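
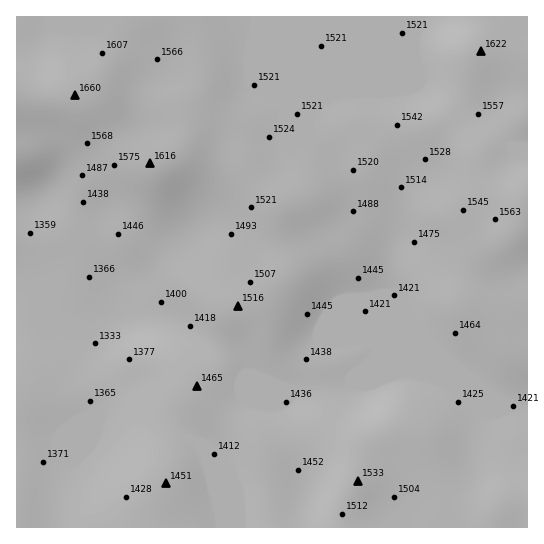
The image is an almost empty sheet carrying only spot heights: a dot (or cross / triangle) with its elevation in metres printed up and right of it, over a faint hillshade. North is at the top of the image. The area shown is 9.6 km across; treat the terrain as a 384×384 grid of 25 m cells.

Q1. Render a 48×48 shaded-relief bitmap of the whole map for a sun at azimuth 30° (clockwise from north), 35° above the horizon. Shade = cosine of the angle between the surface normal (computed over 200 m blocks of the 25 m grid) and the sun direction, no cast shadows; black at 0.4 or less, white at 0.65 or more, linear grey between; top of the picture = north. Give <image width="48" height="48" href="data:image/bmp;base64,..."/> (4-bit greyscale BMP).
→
<image width="48" height="48" href="data:image/bmp;base64,Qk32BAAAAAAAAHYAAAAoAAAAMAAAADAAAAABAAQAAAAAAIAEAAATCwAAEwsAABAAAAAAAAAAAAAAABEREQAiIiIAMzMzAERERABVVVUAZmZmAHd3dwCIiIgAmZmZAKqqqgC7u7sAzMzMAN3d3QDu7u4A////ALu6qqqqqqqqu7uqmaqZmZqqqqqruqu7u7u7qqqqqqqqvLqpiZqpmZmqqqqru7u8u7u7u7u6qqqqvLqpiJqpmImaqqqrvMzMzLzLu7u7qqqrzLqoeJqpiImqqqq7zN3d3czMu7u7qqq83LqneJqpiIq7u7q7zd3e7szLu7u7qrvN3LqGeKqpiJq8u6q83e3d3czLu7u6qrzd26l2eaqYiJvMu6q83t3d3Lu7qquqqrzdypdnm7upiavLuqvN7t3MzLu6qqqqqrzMqXZ5vMupmrzMu8ze7tzMzKqqqqqqq7u5dmebzcuqvN7t3d7/7tzMzKqqqqqqq7qHZoq83Mu7ze/+7v//7cu7u6qqqqqru6hmaKvMu7u83v/+7//+7buqqru7u7u7qodmiry7qqq83u3d3v/ty7qpiLzMzMy6mHZoq8u6qqqrzMu7zd3MuqqHZ8zM3cy6h2aKzMuqmImru7qqu7u6qpdVZs3d3cy5h3is3cqYd4q8y7uqqqqqqWVWd93d3Muqmave3KiHZ5vNzLu6qqqqhkVnid3dy7uqq73duGZmaKvMu7u6qqqoVEZ5mczMu6qqq7zKdEVWeau7uqqqqqqFRGeZmczLqqmZmamGM0Z4mqqquqqqqqlkRXmZmbu6qZmIiIdTJGiaqqqqqqqqqqdEV5qqqruqmYiIh2UzR5q7uqqqqqqqqoVWiaqqqrqpiIiId1RFebu7uqqqmIiJmGZomqqqqqqYh3iHZURXm7u7u7u6l3d4iHeJmZmZmZmId3h2VEV5q6qru7u6mHiZmHiJmIiIiJiHd3h1M1eaqqq7u7u6mZmqqYiIh3iHZZh3d4dkNGiaqqu7qZmqqqu6qYd3d4mHVJmHeIdURniJmqqqmHiZqru6mHZmaJqHVZmIiHZUVmeImZmYdneJqru6h2ZniamGZpmId2VERVZ4iIiHZniZqrupd2eImqhmZ3d3ZlMzNEV4iHd3eJq7u7qHd4iaupdmeEVVVDIiI0V3d3d4irzMy6l3eJqruod4qyI0QzMiI1eIiIiJrM3My6h3maqqmHeKzSIzMzMzRomZmZmavMzMu5iJqqmZh2es3kRDMzM1eby7u6qrzMu7upiaqpiIdnm8zHZkMiNXrN3MzLu8zLu7qZmqqZiHd5vMundkISRpzd3MzLu8y7qqqZmqqZiIib3LmGVCETWKzMzMzLu8u7qqqqq7qqmZq8y5h1QyI1ebzLu7zMzMu7qqqru7u7u7vMuYiGVEVoq8zLu7u8zMy7qqq7zMzMzMy5iImoh3irzd3czMy8zMu6qqq7u7u7zLqHd4mqqqvN3d3czMu8zLuqqqqqqqqru5hmd4mbu83u7t3Lu7u8zLqqqqqqqqqqqXZWeImczM3u7dy7u7u8zLqqqqqqqqqqqWVXiZmrvM3d3cy7qqvMy7qqqqqqqqqqqHZ5qqqqu8zMzLuqqrvMy7qqqqqqqqqqqYibu7u6u7u7u7qqq7vMu7qqqqqqqqqqqpqru7u7u7qqq6qqu7vMu7uqqqqqqqqqqqqru7ug=="/>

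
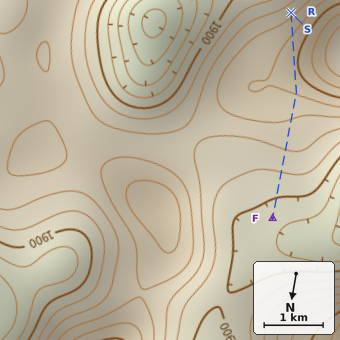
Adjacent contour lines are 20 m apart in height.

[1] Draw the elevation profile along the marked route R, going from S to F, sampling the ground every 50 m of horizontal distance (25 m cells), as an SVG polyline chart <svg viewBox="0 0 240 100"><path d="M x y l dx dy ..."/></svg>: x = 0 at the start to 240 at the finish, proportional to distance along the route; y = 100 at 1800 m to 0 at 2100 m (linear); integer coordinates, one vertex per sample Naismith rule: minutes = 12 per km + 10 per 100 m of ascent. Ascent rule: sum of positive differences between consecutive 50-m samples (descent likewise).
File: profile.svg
<svg viewBox="0 0 240 100"><path d="M0 49l3-2 4-1 3-1 4-1 3-1 3-2 4-1 3 0 4-1 3-1 3-1 4 0 3-1 3 0 4-1 3 0 4 0 3 0 3 0 4 0 3 0 4 1 3 0 3 1 4 1 3 0 4 1 3 1 3 1 4 1 3 1 3 1 4 0 3 1 4 1 3 0 3 1 4 1 3 0 4 1 3 0 3 1 4 0 3 1 4 1 3 1 3 0 4 1 3 1 4 1 3 1 3 1 4 0 3 1 3 1 4 1 3 1 4 1 3 0 3 1 4 1 3 1 4 0 3 1 3 0 4 1 3 1 4 0 3 1 3 0 3 0"/></svg>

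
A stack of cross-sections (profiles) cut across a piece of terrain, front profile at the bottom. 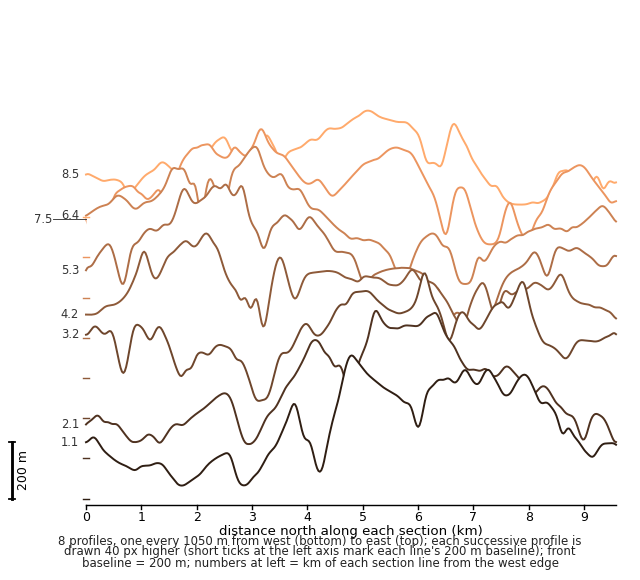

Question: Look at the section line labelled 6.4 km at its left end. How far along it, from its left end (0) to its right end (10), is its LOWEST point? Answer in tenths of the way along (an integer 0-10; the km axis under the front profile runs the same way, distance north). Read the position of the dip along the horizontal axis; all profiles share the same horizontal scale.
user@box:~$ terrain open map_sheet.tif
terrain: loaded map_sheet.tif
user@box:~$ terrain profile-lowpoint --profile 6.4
7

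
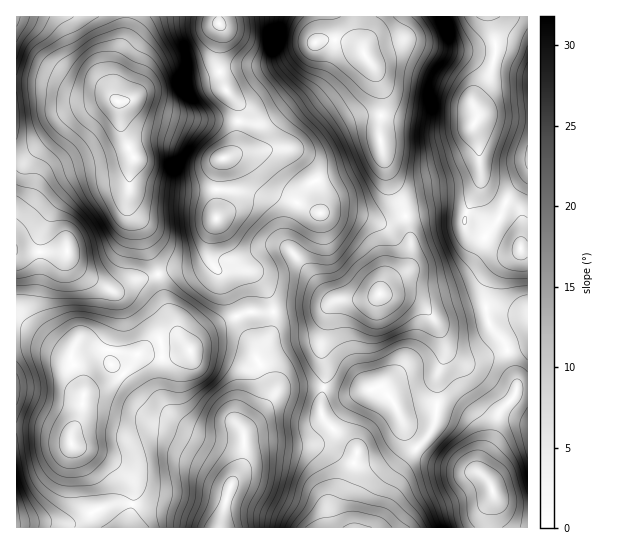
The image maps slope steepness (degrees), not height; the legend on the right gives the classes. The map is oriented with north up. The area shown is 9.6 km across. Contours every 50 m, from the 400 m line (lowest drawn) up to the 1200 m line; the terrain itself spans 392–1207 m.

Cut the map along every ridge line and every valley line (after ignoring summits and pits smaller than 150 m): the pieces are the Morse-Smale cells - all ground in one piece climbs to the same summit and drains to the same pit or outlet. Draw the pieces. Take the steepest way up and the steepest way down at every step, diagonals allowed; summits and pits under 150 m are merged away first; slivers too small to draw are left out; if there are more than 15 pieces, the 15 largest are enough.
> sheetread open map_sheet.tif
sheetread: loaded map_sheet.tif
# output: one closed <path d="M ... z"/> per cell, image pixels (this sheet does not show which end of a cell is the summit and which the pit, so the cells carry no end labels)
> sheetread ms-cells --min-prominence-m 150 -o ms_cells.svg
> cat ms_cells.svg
<path d="M354 16l-135 1 2 18-4 16 0 15 10 25 12 15-3 41-8 10 11 0 7 4 18 25 7 6 44 20 39 3 27 8 8 0 14-6 2-3-14-31-10-34-1-30 3-22-3-12-4-12-11-16-9-23z"/><path d="M237 316l-30 15-20 21-18 5-31-2-7 11-16 15-12 7-16 4-3 3-3 18-9 18-1 11 4 5 19 5 13 7 22 20 4 10 0 12-4 27 91-1 9-38 15-30 0-28 17-18 12-20-17-35-1-11z"/><path d="M218 16l-91 0-3 22-9 25-2 30 7 13 1 24 12 27-4 17-1 31 15 25 5 20 10 23 35-5 14-7 2-23 8-23 0-38 3-14 16-16 3-41-12-15-10-25 0-15 4-16z"/><path d="M489 16l-134 1 1 17 9 23 11 16 5 17 2 16-3 13 0 22 7 30 19 45 20-4 28 0 11 4 14-27 2-14-2-30-6-16 4-11-4-17 16-24 7-24-1-15z"/><path d="M239 157l-14 0-5 6-3 14 0 38-8 24 0 19 4 8 6 5 22-2 12 4 14 17 7 22 25-4 19 0 19-8 33-1 9-4 14-16 14-10 4-12 0-20-6-21-16 7-8 0-27-8-39-3-44-20-7-6-12-19z"/><path d="M115 100l-16 3-28 13-29 28-15 11-11 3 0 93 50 1 5 10 10 10 32 19 9-3 9-7 28-7-11-24-5-20-15-25 1-31 4-17-12-27-1-24z"/><path d="M381 293l-11 6-32 1-7 5-4 9-2 16-4 13 0 10 4 13-1 21 15 5 18 0 24-4 10 10 7 13 11 0 13-4 17 0 24 8 10 8 6 12 1 11-3 21 2 5 2-13 14-26 2-16 16-19 4-11-9-36-9 1-26 9-12-1-13-9-12-29-15-18-12-5z"/><path d="M381 388l-24 4-18 0-12-4-4 2 0 28 34 33-5 19-15 32 0 11 8 14 141 1 2-18 5-12-1-11-4-6-11-9-12-1-28-10-16-9-13-15-15-35z"/><path d="M527 16l-38 1 7 36-7 24-16 24 4 13-4 15 6 16 2 33-17 44 5 7 32 18 19 2-2 4-13 8-9 9-11 21 0 15 4 19 15 17 3 9 21-6z"/><path d="M322 387l-33 0-11 4-15 20-18 18-1 30-15 30-9 34 1 5 124-1-8-14 0-11 15-32 5-19-34-33-2-21 3-8z"/><path d="M21 325l-5 1 0 201 86 1-13-21-4-32-14-33 1-11 7-10 4-15 1-16-4-13-13-25z"/><path d="M66 252l-50 1 1 72 8 2 12 6 30 19 4 5 31-8 56 8 17-1 14-6-10-15-11-24-10-36-27 6-9 7-9 3-32-19-10-10z"/><path d="M126 16l-110 1 1 140 10-2 15-11 29-28 28-13 17-4-3-6 0-20 3-15 9-25z"/><path d="M454 212l-28 0-21 5 6 20-2 26-2 6-14 10-13 14 2 2 27 4 12 5 15 18 12 29 13 9 12 1 34-11-3-8-15-17-4-19 0-15 11-21 9-9 13-8 2-4-14-1-16-7-21-12-5-7 1-5z"/><path d="M527 345l-19 5 9 37-4 11-16 19-4 20-13 26 0 8 11 14 2 8 0 5-5 12-1 18 41-1z"/>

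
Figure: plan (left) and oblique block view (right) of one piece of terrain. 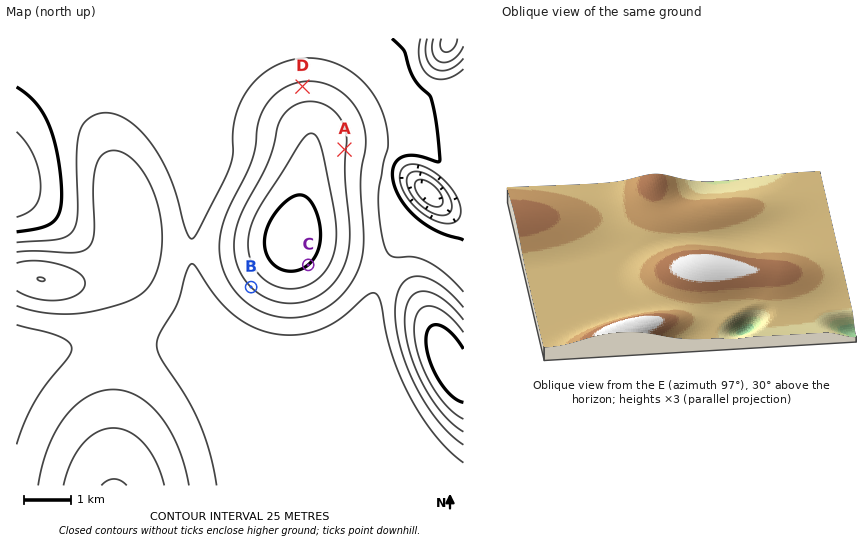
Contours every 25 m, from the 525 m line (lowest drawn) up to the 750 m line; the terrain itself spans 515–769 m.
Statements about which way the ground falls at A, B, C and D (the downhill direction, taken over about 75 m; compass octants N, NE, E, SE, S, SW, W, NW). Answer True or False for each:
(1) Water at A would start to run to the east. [True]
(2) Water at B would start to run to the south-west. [True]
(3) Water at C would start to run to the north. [False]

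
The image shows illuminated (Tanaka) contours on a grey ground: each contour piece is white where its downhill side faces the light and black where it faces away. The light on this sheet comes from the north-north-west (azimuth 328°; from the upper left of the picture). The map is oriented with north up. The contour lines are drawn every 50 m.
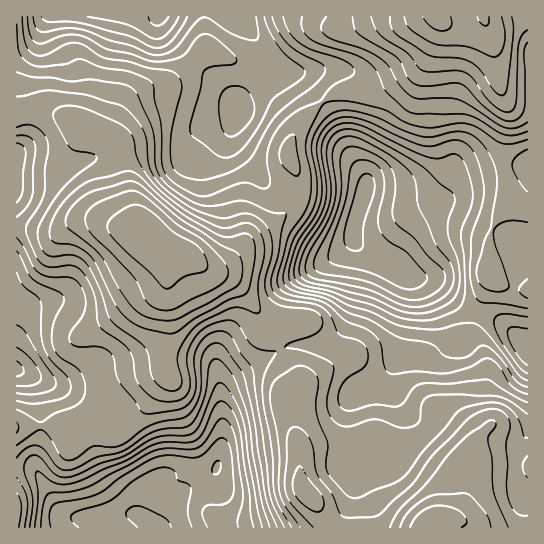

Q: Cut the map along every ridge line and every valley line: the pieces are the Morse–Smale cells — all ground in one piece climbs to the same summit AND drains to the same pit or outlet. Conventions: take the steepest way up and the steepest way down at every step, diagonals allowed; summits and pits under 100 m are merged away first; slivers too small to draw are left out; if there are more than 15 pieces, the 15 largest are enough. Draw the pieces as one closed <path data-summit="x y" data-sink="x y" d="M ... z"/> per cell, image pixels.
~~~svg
<path data-summit="151 241" data-sink="159 17" d="M239 16l-223 1 0 97 21-3 13 1 13 4 22 12 16 3 14 6 8 16 9 56 19 32 16 10 16 2 24 15 10 0 12-7 22-24 24-14 17-17 5-16 0-13-9-23 1-9 14-24 18-18 0-2-23-26-15-4-10-6-6-6-6-13z"/><path data-summit="434 522" data-sink="363 195" d="M363 249l-2 1 3 4 0 9-8 36-12 30-17 14-37 2-10 5 17 29-1 10-9 13 12 44 1 35 4 9 12 13 8 16 1 8 202 1 1-61-39-2-19 3-5-3 0-6 7-14 19-20-6-24 3-26-1-10-3-10-12-21 5-21-19-9-25-23-30-5z"/><path data-summit="151 241" data-sink="149 522" d="M163 248l-2 1 4 6 3 51 0 31-3 9 2 24-10-1-32 6-14 5-6 7-10 24-20 16-6 1-34-3-19 2 1 101 136 0 0-3 4 2 6-4 10-13 10-17 10-10 18-8 6-8 6-28 0-54 10-9 47-27-12-26-33-40-10-7-19-7-23-16-16-2z"/><path data-summit="151 241" data-sink="363 195" d="M322 103l-19 18-14 24-1 9 9 23 0 13-5 16-17 17-24 14-22 24-12 7-13-1 10 6 16 6 13 11 28 37 10 22 9-4 33-1 11-5 10-10 9-20 11-46 0-9-6-9 45 31 30 5 25 23 16 8 3 0 2-3 9-22 2-10 17 10 21 2-1-124-22 2-42 10-21 22-44 17-12 3-21-3-6-3 0-4 6-18 0-13-13-20-20-43z"/><path data-summit="437 17" data-sink="363 195" d="M527 16l-89 0 1 11-3 8-11 24-7 9-39 21-13 3-27 0-16 10 9 13 20 43 9 12 6 12-8 27 0 4 16 6 23-3 44-17 21-22 42-10 23-2z"/><path data-summit="151 241" data-sink="17 369" d="M94 220l-17 1-23 11-24-4-14 1 1 198 58 0 20-16 10-24 6-7 14-5 32-6 10 1-2-24 3-9 0-31-3-51-4-7-11-8-16-4-20-11z"/><path data-summit="434 522" data-sink="149 522" d="M279 349l-46 27-10 9 0 54-6 28-6 8-18 8-10 10-16 26-13 9 171-1-1-8-8-16-12-13-4-9-1-35-12-44 9-13 1-10z"/><path data-summit="151 241" data-sink="17 157" d="M41 111l-25 4 0 112 38 5 23-11 17-1 20 5 20 11 16 4-5-11-13-20-9-56-7-15-15-7-16-3-22-12z"/><path data-summit="437 17" data-sink="159 17" d="M437 16l-197 1 21 29 6 13 6 6 10 6 15 4 24 28 17-11 27 0 13-3 39-21 7-9 11-24 3-8z"/><path data-summit="434 522" data-sink="527 350" d="M481 313l-5 1-4 20 12 21 3 10 1 10-3 26 6 24-19 20-7 14 0 6 5 3 19-3 38 2 1-118-22-24-13-8z"/><path data-summit="151 241" data-sink="527 350" d="M490 277l-13 36 16 4 13 8 21 23 1-58-21-3z"/>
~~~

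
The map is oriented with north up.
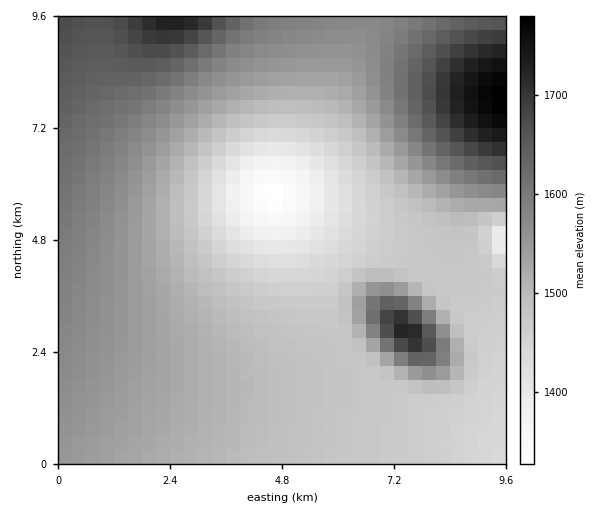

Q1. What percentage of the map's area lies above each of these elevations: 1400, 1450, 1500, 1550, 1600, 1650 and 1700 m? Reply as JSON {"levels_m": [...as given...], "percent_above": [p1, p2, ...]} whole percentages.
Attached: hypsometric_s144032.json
{"levels_m": [1400, 1450, 1500, 1550, 1600, 1650, 1700], "percent_above": [96, 89, 59, 37, 18, 10, 4]}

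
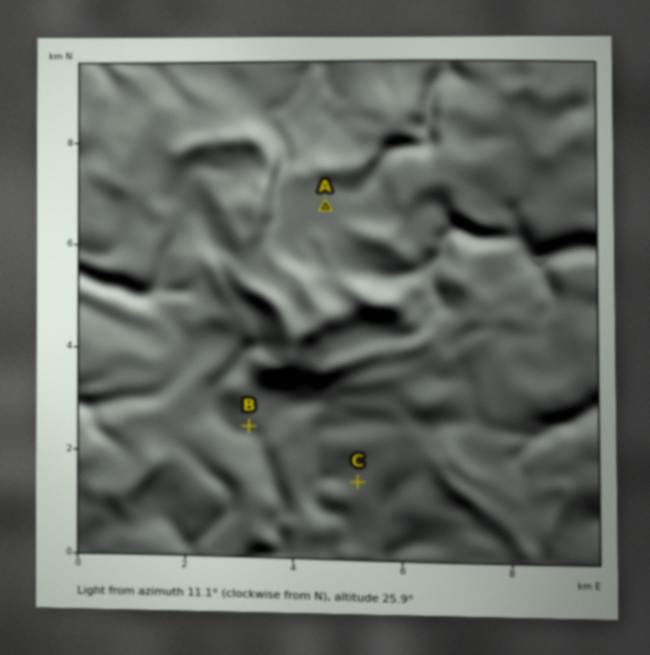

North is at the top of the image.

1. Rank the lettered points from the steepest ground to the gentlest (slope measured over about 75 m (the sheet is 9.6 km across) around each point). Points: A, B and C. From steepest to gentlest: B C A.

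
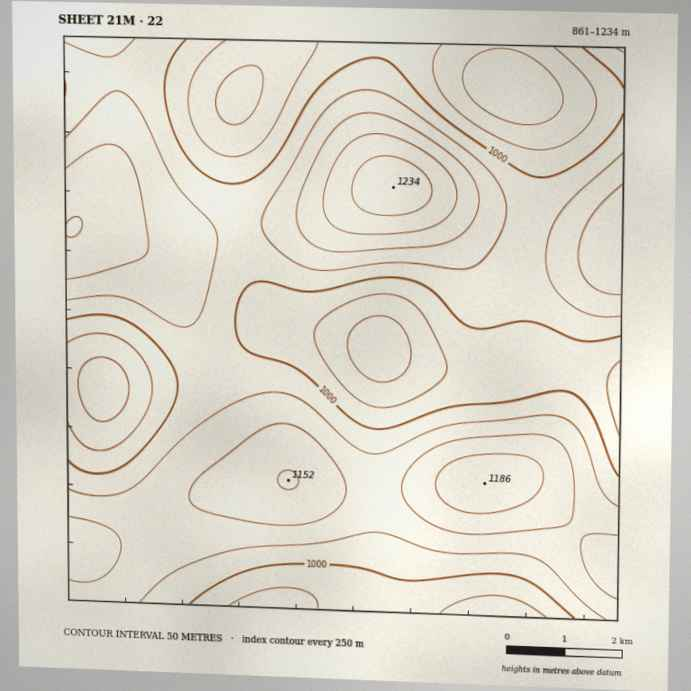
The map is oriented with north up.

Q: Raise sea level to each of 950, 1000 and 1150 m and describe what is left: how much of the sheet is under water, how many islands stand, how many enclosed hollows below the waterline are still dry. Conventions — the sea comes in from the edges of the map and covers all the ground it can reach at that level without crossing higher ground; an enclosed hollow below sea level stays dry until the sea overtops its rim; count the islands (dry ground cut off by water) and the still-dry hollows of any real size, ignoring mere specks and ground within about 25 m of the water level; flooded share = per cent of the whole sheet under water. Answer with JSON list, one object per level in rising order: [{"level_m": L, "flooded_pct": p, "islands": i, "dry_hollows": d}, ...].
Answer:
[{"level_m": 950, "flooded_pct": 11, "islands": 0, "dry_hollows": 1}, {"level_m": 1000, "flooded_pct": 33, "islands": 0, "dry_hollows": 0}, {"level_m": 1150, "flooded_pct": 95, "islands": 2, "dry_hollows": 0}]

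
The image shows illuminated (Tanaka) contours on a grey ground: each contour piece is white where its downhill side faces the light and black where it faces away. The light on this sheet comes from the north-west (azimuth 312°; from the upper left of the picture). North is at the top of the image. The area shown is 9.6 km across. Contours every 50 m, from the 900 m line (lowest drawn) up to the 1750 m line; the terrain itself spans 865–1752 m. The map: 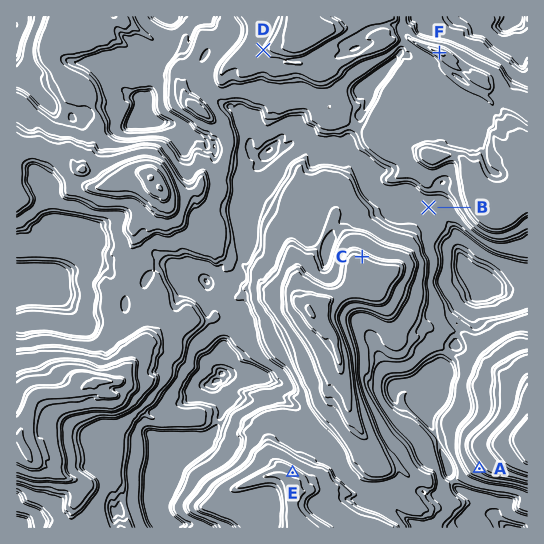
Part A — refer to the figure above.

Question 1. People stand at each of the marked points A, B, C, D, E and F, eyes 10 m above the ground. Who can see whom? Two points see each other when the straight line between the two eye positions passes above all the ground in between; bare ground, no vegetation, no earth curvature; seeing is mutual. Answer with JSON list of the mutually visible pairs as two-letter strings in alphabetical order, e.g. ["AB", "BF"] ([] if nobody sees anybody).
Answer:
["AE", "BC", "CD", "CF", "DE"]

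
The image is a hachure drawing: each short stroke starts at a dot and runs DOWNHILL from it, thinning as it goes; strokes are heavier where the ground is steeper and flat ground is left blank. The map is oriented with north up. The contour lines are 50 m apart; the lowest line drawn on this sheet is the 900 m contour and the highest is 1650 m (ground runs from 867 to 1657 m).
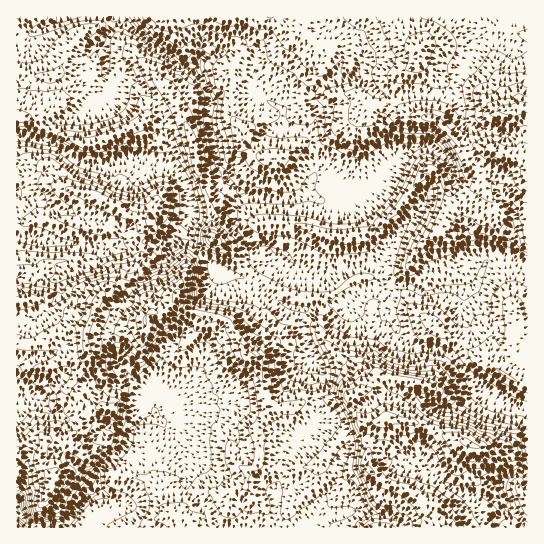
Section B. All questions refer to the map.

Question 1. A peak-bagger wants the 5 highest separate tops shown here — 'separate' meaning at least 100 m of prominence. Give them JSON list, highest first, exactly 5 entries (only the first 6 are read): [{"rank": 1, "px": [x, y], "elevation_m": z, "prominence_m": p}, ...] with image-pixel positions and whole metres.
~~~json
[{"rank": 1, "px": [467, 442], "elevation_m": 1657, "prominence_m": 790}, {"rank": 2, "px": [178, 295], "elevation_m": 1617, "prominence_m": 286}, {"rank": 3, "px": [515, 109], "elevation_m": 1581, "prominence_m": 420}, {"rank": 4, "px": [54, 478], "elevation_m": 1543, "prominence_m": 166}, {"rank": 5, "px": [419, 49], "elevation_m": 1445, "prominence_m": 104}]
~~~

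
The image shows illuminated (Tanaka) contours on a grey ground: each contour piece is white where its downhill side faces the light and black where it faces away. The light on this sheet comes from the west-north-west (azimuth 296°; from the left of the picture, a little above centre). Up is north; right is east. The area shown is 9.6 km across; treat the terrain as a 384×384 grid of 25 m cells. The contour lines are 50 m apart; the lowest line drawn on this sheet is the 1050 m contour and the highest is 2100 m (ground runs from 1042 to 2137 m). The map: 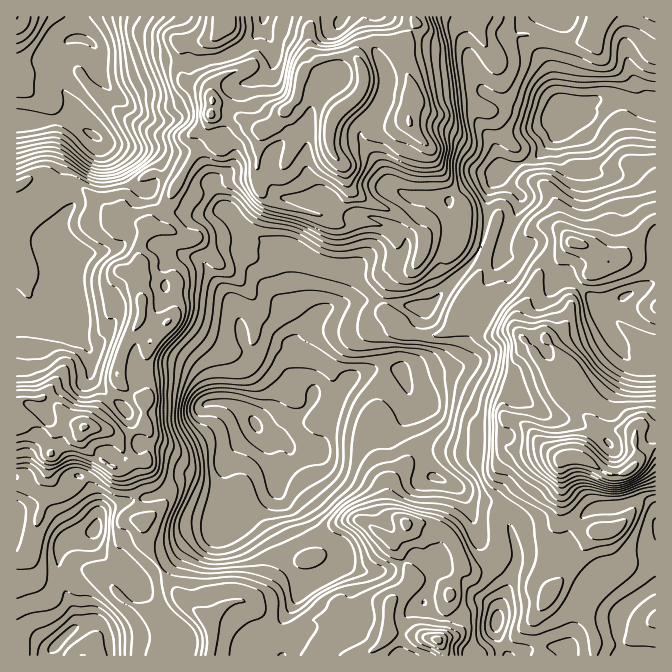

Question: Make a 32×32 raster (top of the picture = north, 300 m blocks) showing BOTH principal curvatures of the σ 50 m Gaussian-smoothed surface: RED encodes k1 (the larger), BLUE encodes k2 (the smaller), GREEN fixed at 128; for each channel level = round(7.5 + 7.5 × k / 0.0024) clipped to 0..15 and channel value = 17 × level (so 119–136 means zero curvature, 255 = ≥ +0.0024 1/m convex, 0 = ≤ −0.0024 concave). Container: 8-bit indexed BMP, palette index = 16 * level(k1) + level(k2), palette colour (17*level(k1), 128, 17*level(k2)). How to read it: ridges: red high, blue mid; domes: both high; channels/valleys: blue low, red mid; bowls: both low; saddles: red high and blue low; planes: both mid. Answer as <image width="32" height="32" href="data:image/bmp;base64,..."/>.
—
<image width="32" height="32" href="data:image/bmp;base64,Qk02CAAAAAAAADYEAAAoAAAAIAAAACAAAAABAAgAAAAAAAAEAAATCwAAEwsAAAABAAAAAAAAAIAAABGAAAAigAAAM4AAAESAAABVgAAAZoAAAHeAAACIgAAAmYAAAKqAAAC7gAAAzIAAAN2AAADugAAA/4AAAACAEQARgBEAIoARADOAEQBEgBEAVYARAGaAEQB3gBEAiIARAJmAEQCqgBEAu4ARAMyAEQDdgBEA7oARAP+AEQAAgCIAEYAiACKAIgAzgCIARIAiAFWAIgBmgCIAd4AiAIiAIgCZgCIAqoAiALuAIgDMgCIA3YAiAO6AIgD/gCIAAIAzABGAMwAigDMAM4AzAESAMwBVgDMAZoAzAHeAMwCIgDMAmYAzAKqAMwC7gDMAzIAzAN2AMwDugDMA/4AzAACARAARgEQAIoBEADOARABEgEQAVYBEAGaARAB3gEQAiIBEAJmARACqgEQAu4BEAMyARADdgEQA7oBEAP+ARAAAgFUAEYBVACKAVQAzgFUARIBVAFWAVQBmgFUAd4BVAIiAVQCZgFUAqoBVALuAVQDMgFUA3YBVAO6AVQD/gFUAAIBmABGAZgAigGYAM4BmAESAZgBVgGYAZoBmAHeAZgCIgGYAmYBmAKqAZgC7gGYAzIBmAN2AZgDugGYA/4BmAACAdwARgHcAIoB3ADOAdwBEgHcAVYB3AGaAdwB3gHcAiIB3AJmAdwCqgHcAu4B3AMyAdwDdgHcA7oB3AP+AdwAAgIgAEYCIACKAiAAzgIgARICIAFWAiABmgIgAd4CIAIiAiACZgIgAqoCIALuAiADMgIgA3YCIAO6AiAD/gIgAAICZABGAmQAigJkAM4CZAESAmQBVgJkAZoCZAHeAmQCIgJkAmYCZAKqAmQC7gJkAzICZAN2AmQDugJkA/4CZAACAqgARgKoAIoCqADOAqgBEgKoAVYCqAGaAqgB3gKoAiICqAJmAqgCqgKoAu4CqAMyAqgDdgKoA7oCqAP+AqgAAgLsAEYC7ACKAuwAzgLsARIC7AFWAuwBmgLsAd4C7AIiAuwCZgLsAqoC7ALuAuwDMgLsA3YC7AO6AuwD/gLsAAIDMABGAzAAigMwAM4DMAESAzABVgMwAZoDMAHeAzACIgMwAmYDMAKqAzAC7gMwAzIDMAN2AzADugMwA/4DMAACA3QARgN0AIoDdADOA3QBEgN0AVYDdAGaA3QB3gN0AiIDdAJmA3QCqgN0Au4DdAMyA3QDdgN0A7oDdAP+A3QAAgO4AEYDuACKA7gAzgO4ARIDuAFWA7gBmgO4Ad4DuAIiA7gCZgO4AqoDuALuA7gDMgO4A3YDuAO6A7gD/gO4AAID/ABGA/wAigP8AM4D/AESA/wBVgP8AZoD/AHeA/wCIgP8AmYD/AKqA/wC7gP8AzID/AN2A/wDugP8A/4D/AKaBkreBppeXY/V2draUlpaEtdai9vih1NGkhGS2t7SXhaeBgXC1l4Zy94Z2lcPGl5d057HUwOVggfiXlraFlKiHmKWVleemo/e3p7i4kaPYp6Xok2DntZJwpviUl5aCppenlKbYlXTWt7fIuLekcJHGpab2suizppG318Z1p5eSp6Wkt7V0ptWVhYalpZW4lGChgOODdPe1loSmtZaGl5jXpYKEw5bXpIRTY3Wnl5elYZXppZW21JOWdbd0xqWThrbWhHGR6Omlc2R2dJWntuT1+MP69viRpYV2lqTE+PiDlMWohYDCpPeDhIaXlGOFdLe31aWFlpGmg4SU5WCAwKG2taWypMWSs8aUlah1hZaFhJTGg2JwYLWVlYT1cNfXk4H2gZL3+Pqkt5R0qJWGl2SWpqfHg6XHxba22Pj29Pb3k+bT1oLEw7XHpIWWhIWFY6enhZelpqiC1rb32ddQwuTHtNX797H4poOkqHR0lqeVpqiHhYaEuJL29YJwssTn58Wz5qWzYPemckCQcZWXhZaUuJh1ZHSnpPaBg8amlMXHtPakQNLk9qW0o6XHpoZ1lYKmp4WFlZaF5XTIhsfGhXWFhPiQteP0dIWVt6inhZaVk4GTY3WFc2PVldbH12Ric4aWpJGC9fWkdJaWl6eEhpbJyLW1xLSWk5P4xcWFc4WXhISFhLTUxPjFloWGp5aElpin1/ez9pah+NbX1oSDp5OWl4Z0x5L2o/eGc5WWhoZzhJTjgGC0t4Sz1HL4gaSDx5eIhJW3tNaT14SDxnWHhpeXlbjXlIDmpZPWhKHRpYORmIeFlNfn2KS1ouiVl5eXlYSDx9Tn1aDUg5TWhLXoyKaHdnSDkZHDgtXVhZeFdHKllmOkkfii58KRk4P496a3lpeGpLmoptnntbWVkJJ0pvjYxMTUx5L4obHW19aFlobHlaeDpbi3leKEpECU9/Xkk7Lj9qSVgvmx2GC0poWoppfmpcf2xeWh5dWDw9bmlpVy9oJRgYLjtGGixPmFdHSEhbfp13RSdOaj9oKBs8TIgcf6tHKnyfZiY3LApbS3tbenhqe2YUFxkqPVtcWks6SQ+ISipab5xraixuiBhXSFuJdwkJGChNbWscP0otb4tID3g5K2+LS0o5PGg3NzhKaVdqa4lIXWgZS3c/nDlqT3o7T3s3Ho2LeBtreXY4WFg5ODmIaUt4KmhZbl95KCc6LXc3P4gOa2p3GDt6ZjhJSDpISWhaiYgqeFtqSQ4viikvjFo/eA55a2cKa5p6SXp+mhqKVzhIRjp5bH1uayoJKS9bHm89bYlbVw54aktdbYt3GXuYR1hYW3pceEtfm1gZX3YnC0k+T4gaTGhbWWdMfGhIY="/>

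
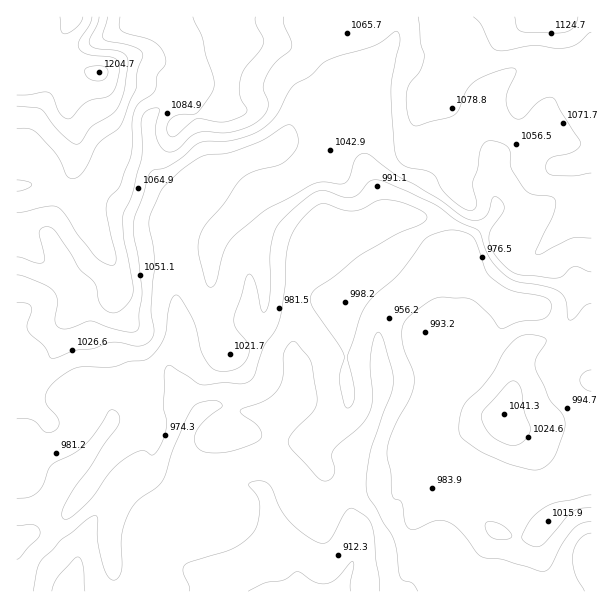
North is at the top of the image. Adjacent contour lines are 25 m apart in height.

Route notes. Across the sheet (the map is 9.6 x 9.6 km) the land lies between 895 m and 1210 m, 1015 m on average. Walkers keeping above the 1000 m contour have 46.4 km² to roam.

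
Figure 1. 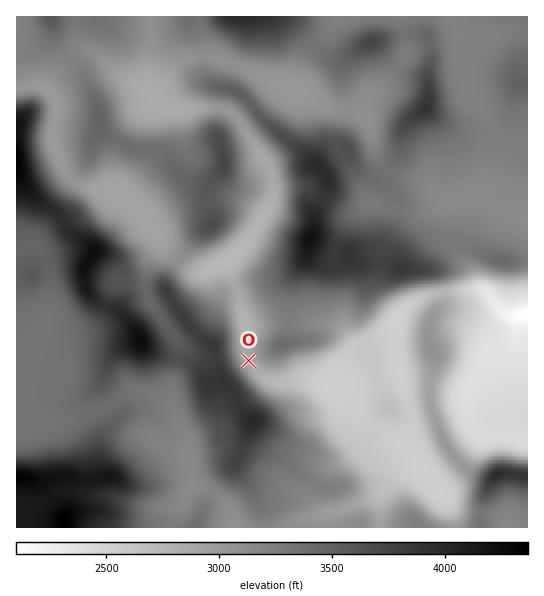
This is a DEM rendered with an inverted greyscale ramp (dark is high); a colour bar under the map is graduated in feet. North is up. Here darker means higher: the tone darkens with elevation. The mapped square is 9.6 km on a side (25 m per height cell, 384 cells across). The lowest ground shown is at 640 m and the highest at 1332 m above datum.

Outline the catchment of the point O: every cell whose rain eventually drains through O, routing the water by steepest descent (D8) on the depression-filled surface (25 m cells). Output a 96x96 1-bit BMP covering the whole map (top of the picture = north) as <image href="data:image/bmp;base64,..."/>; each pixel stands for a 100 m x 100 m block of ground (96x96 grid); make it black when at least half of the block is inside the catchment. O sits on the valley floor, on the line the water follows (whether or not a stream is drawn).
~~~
<image width="96" height="96" href="data:image/bmp;base64,Qk2+BAAAAAAAAD4AAAAoAAAAYAAAAGAAAAABAAEAAAAAAIAEAAATCwAAEwsAAAIAAAAAAAAA////AAAAAAAAAAAAAAAAAAAAAAAAAAAAAAAAAAAAAAAAAAAAAAAAAAAAAAAAAAAAAAAAAAAAAAAAAAAAAAAAAAAAAAAAAAAAAAAAAAAAAAAAAAAAAAAAAAAAAAAAAAAAAAAAAAAAAAAAAAAAAAAAAAAAAAAAAAAAAAAAAAAAAAAAAAAAAAAAAAAAAAAAAAAAAAAAAAAAAAAAAAAAAAAAAAAAAAAAAAAAAAAAAAAAAAAAAAAAAAAAAAAAAAAAAAAAAAAAAAAAAAAAAAAAAAAAAAAAAAAAAAAAAAAAAAAAAAAAAAAAAAAAAAAAAAAAAAAAAAAAAAAAAAAAAAAAAAAAAAAAAAAAAAAAAAAAAAAAAAAAAAAAAAAAAAAAAAAAAAAAAAAAAAAAAAAAAAAAAAAAAAAAAAAAAAAAAAAAAAAAAAAAAAAAAAAAAAAAAAAAAAAAAAAAAAAAAAAAAAAAAAAAAAAAAAAAAAAAAgAAAAAAAAAAAAAAAwAAAAAAAAAAAAAAB/AAAAAAAAAAAAAAB/wAAAAAAAAAAAAAB/8AAAAAAAAAAAAAB//AAAAAAAAAAAAAH//gAAAAAAAAAAAAP//gAAAAAAAAAAAAf//gAAAAAAAAAAAA///gAAAAAAAAAAAB///gAAAAAAAAAAAB///gAAAAAAAAAAAD///gAAAAAAAAAAAH///gAAAAAAAAAAAH///gAAAAAAAAAAAP///gAAAAAAAAAAAP///gAAAAAAAAAAAP///wAAAAAAAAAAAP///wAAAAAAAAAAAH///4AAAAAAAAAAAD///8AAAAAAAAAAAD///8AAAAAAAAAAAB///+AAAAAAAAAAAA///+AAAAAAAAAAAAf//+AAAAAAAAAAAAP//+AAAAAAAAAAAAH///AAAAAAAAAAAAD///AAAAAAAAAAAAB///AAAAAAAAAAAAD///AAAAAAAAAAAAD///AAAAAAAAAAAAD///gAAAAAAAAAAAD///wAAAAAAAAAAAD///wAAAAAAAAAAAD///4AAAAAAAAAAAf///4AAAAAAAAAAB////wAAAAAAAAAAD////wHgAAAAAAAAD////gPwAAAAAAAAH////Af4AAAAAAAAP////gf8AAAAAAAAf////w/8AAAAAAAf///////8AAAAAAB////////8AAAAAAH////////8AAAAAAP////////8AAAAAAP////////+AAAAAAP/////////AAAAAAf/////////gAAAAAf/////////4AAAAAf/////////4AAAAAf/////////4AAAAA//////////4AAAAA//////////4AAAAB//////////4AAAAB//////////4AAAAB//////////4AAAAD//////////8AAAAH//////////8AAAAP///////w//8AAAAf///////gf/8AAAA////////AH/8AAAB///////+AA/4AAAB///////8AAH4AAAB/+AD///4AAAAAAAB/4AB///wAAAAAAAB/wAA///gAAAAAAA="/>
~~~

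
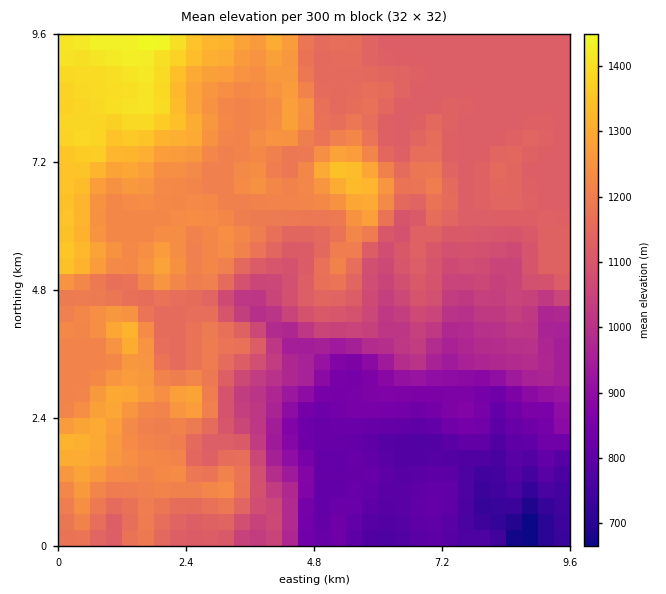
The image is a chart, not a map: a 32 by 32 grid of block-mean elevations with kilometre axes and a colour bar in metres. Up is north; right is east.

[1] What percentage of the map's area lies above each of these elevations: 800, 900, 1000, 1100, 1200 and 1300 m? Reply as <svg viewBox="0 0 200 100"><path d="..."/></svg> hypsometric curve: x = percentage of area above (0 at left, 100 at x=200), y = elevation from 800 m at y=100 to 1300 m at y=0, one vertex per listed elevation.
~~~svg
<svg viewBox="0 0 200 100"><path d="M185 100l-20-20-14-20-22-20-61-20-49-20"/></svg>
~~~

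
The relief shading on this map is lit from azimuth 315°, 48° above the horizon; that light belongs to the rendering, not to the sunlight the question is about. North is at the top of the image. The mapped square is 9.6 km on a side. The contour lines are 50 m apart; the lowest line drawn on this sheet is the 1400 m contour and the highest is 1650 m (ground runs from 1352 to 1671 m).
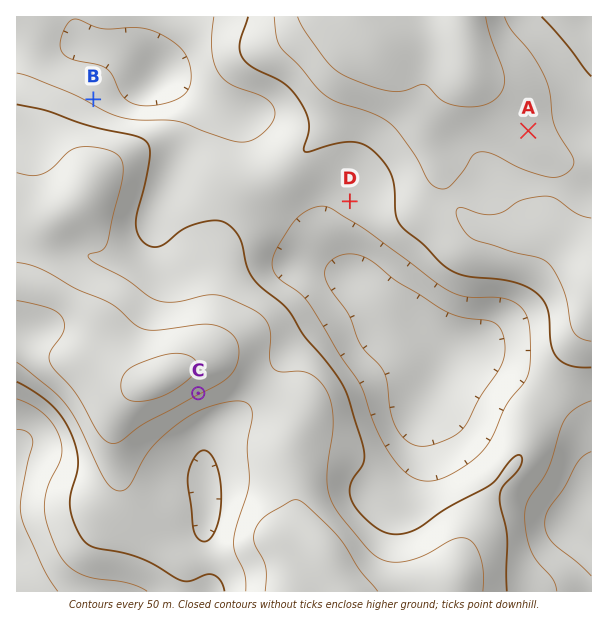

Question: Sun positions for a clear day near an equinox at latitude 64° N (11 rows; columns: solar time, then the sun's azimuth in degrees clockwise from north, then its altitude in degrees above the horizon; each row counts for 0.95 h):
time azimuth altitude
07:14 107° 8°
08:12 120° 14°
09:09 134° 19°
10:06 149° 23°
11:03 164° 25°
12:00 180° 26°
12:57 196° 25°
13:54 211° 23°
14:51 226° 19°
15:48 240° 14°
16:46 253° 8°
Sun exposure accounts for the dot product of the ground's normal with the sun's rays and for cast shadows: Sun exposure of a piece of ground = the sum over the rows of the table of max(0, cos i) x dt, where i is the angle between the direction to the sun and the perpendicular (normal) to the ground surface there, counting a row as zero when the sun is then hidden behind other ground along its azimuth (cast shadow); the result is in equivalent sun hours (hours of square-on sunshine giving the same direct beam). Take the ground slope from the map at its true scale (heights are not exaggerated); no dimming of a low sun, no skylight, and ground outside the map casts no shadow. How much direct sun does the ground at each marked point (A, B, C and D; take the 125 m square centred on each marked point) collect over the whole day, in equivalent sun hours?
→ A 3.4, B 2.7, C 4.4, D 3.5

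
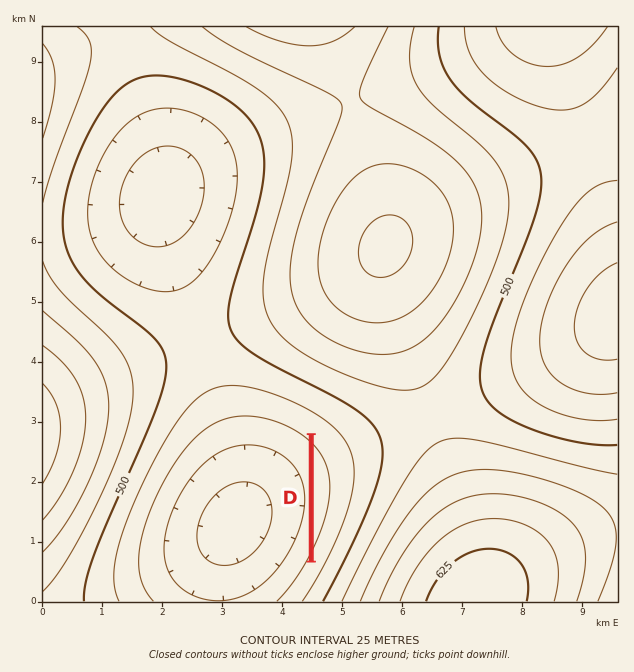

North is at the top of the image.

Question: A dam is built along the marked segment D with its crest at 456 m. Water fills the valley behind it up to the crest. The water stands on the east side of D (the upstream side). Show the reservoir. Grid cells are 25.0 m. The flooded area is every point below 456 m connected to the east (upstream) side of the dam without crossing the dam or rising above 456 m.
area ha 49.3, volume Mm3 4.46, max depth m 22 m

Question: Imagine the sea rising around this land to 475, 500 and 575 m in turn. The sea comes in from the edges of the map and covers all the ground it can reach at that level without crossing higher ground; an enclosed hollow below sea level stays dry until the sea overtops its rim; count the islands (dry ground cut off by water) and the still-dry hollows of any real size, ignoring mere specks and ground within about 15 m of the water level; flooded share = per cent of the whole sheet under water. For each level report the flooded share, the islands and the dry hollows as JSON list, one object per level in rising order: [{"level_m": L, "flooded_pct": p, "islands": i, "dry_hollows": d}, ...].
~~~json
[{"level_m": 475, "flooded_pct": 21, "islands": 0, "dry_hollows": 1}, {"level_m": 500, "flooded_pct": 44, "islands": 0, "dry_hollows": 0}, {"level_m": 575, "flooded_pct": 88, "islands": 1, "dry_hollows": 0}]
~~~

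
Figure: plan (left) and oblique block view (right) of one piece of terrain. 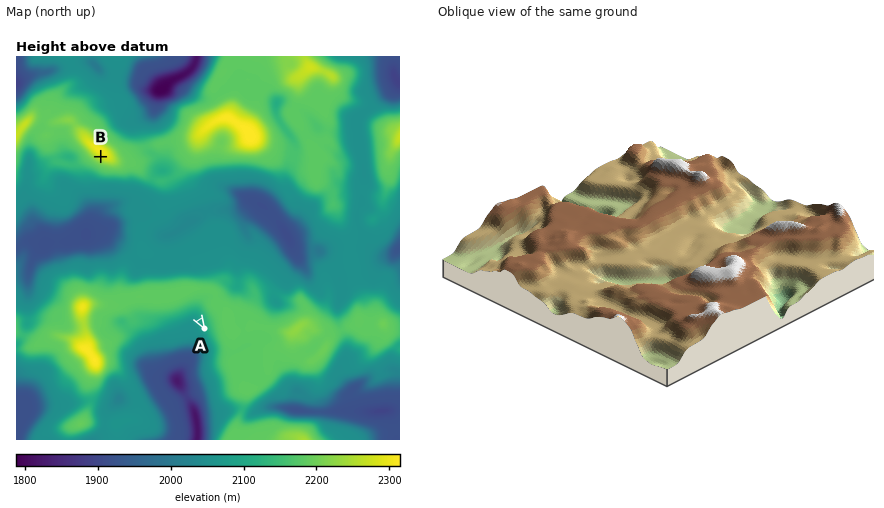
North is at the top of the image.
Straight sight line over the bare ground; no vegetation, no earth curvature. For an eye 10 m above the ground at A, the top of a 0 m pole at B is out of sight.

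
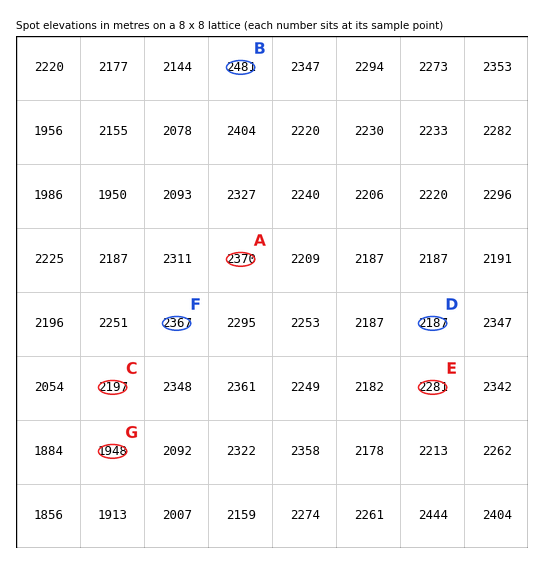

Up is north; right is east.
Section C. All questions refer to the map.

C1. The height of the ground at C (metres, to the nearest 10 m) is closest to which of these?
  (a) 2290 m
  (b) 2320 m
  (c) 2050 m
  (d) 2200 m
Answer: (d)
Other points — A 2370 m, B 2480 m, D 2190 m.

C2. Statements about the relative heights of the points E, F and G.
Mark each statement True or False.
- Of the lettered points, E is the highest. False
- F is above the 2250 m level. True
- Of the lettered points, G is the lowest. True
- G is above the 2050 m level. False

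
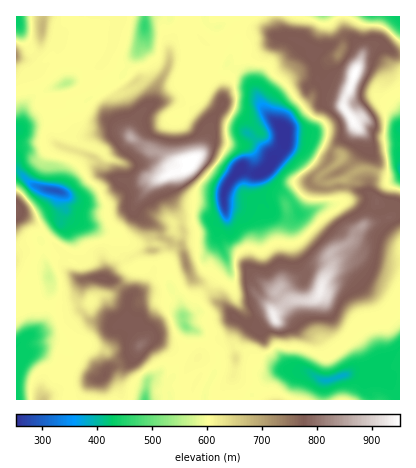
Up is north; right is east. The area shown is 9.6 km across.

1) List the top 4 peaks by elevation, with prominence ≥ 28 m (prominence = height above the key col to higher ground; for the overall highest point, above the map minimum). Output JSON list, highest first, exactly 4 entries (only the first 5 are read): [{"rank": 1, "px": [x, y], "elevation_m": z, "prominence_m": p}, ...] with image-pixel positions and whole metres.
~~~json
[{"rank": 1, "px": [192, 160], "elevation_m": 952, "prominence_m": 700}, {"rank": 2, "px": [354, 74], "elevation_m": 951, "prominence_m": 326}, {"rank": 3, "px": [320, 290], "elevation_m": 934, "prominence_m": 220}, {"rank": 4, "px": [274, 318], "elevation_m": 933, "prominence_m": 44}]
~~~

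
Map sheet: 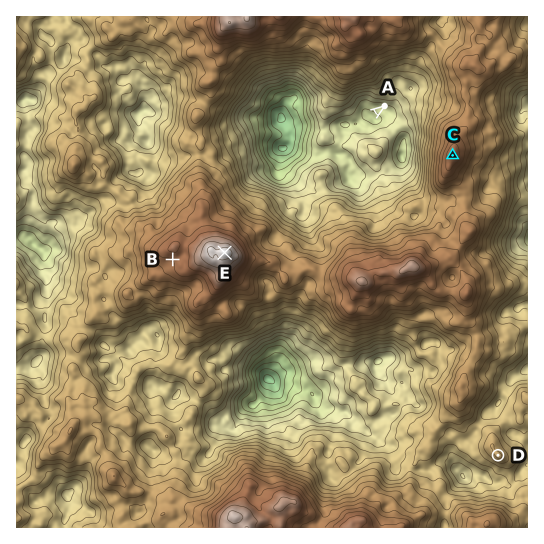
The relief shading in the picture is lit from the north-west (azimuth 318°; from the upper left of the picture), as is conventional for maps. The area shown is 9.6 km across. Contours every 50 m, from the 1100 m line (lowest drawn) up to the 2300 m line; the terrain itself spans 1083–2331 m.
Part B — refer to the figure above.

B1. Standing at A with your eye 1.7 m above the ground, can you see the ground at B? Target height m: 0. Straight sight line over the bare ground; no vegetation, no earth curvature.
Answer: no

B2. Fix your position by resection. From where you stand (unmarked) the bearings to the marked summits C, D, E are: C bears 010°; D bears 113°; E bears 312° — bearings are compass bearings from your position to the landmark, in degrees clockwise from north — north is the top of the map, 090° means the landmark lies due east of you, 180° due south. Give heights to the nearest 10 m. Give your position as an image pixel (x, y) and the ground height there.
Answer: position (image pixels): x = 407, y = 417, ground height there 1620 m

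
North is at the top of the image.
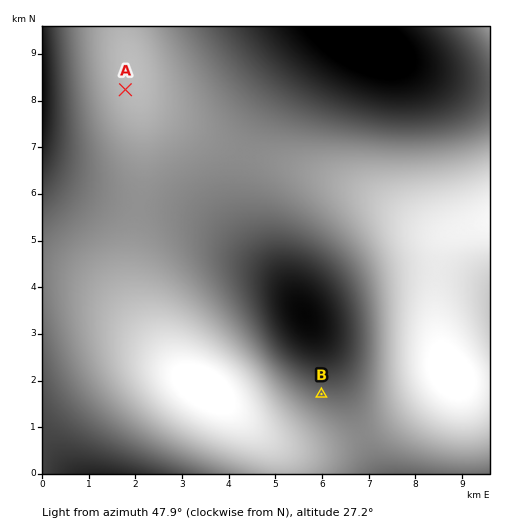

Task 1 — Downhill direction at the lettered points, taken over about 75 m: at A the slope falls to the E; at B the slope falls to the NW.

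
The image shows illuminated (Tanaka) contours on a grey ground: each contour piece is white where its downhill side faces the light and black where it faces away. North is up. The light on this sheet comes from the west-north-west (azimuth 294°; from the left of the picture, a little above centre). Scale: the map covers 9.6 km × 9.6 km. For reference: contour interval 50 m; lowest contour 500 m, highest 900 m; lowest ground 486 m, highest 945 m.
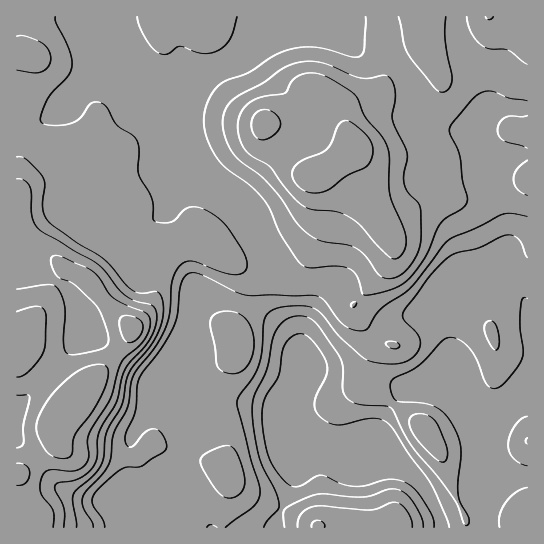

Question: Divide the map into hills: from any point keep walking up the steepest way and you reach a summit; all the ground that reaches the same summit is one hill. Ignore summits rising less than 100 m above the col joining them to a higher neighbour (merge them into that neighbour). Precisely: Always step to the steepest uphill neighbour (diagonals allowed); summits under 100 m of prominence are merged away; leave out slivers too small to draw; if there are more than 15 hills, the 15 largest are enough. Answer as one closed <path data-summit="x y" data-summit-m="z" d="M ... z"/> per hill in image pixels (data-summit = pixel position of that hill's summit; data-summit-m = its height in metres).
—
<path data-summit="70 409" data-summit-m="945" d="M253 16l-237 1 0 510 259 1 2-10 15-31 1-8 24-15 9 0 29 12 18 0 10-4 18 0 12 5 11 10 7 11 8 16 3 14 85 0 0-223-3-7-11-10-11-5-15 0-5 2-24 16-10 13-5 10-2 0-12-12-36 8-12 7-27 32-20 6-15 2-11 22 0-18-11-28-5-10-16-19-4-8-1-47-10-18-18-24-32-27-23-57 8-39 19-23 12-6 16-15 6-13z"/><path data-summit="315 174" data-summit-m="889" d="M527 16l-273 0-5 21-6 13-16 15-12 6-19 23-1 12-7 20 5 24 18 40 32 27 18 24 10 18 1 47 4 8 16 19 5 10 11 28 1 18 10-22 15-2 20-6 18-22 15-14 14-6 28-5 12 12 2 0 5-10 10-13 29-18 19 1 18 14 3 7-2 25 3 7z"/><path data-summit="318 527" data-summit-m="655" d="M326 464l-9 0-24 15-1 8-15 31 0 10 164-1-2-13-8-16-7-11-11-10-12-5-18 0-10 4-18 0z"/>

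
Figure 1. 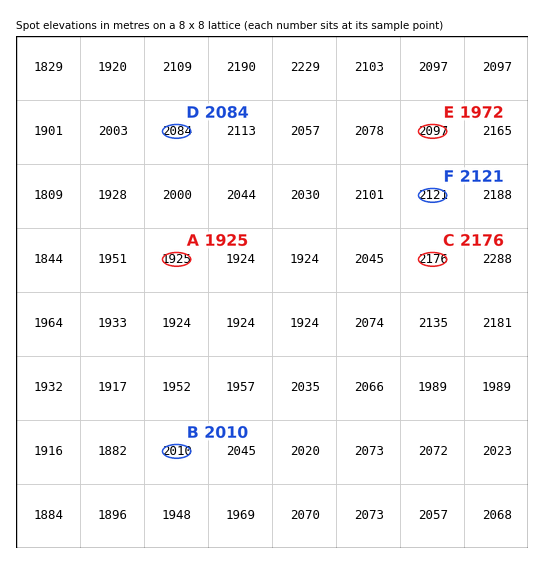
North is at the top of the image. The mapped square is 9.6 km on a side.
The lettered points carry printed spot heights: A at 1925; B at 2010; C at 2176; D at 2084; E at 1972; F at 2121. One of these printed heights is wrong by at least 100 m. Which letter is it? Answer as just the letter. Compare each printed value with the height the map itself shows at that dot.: E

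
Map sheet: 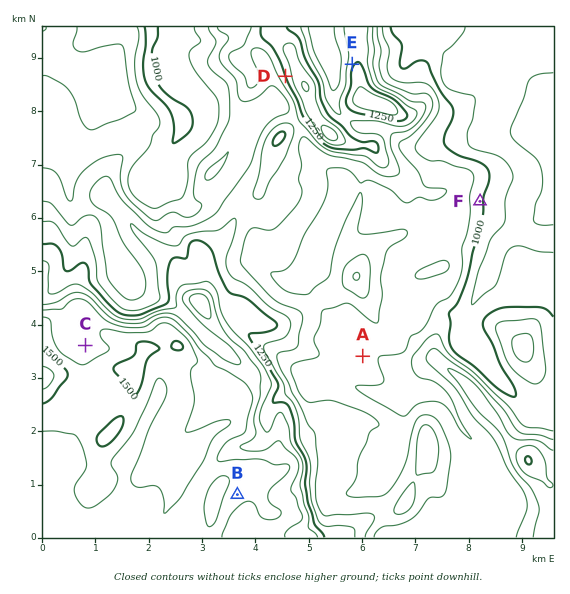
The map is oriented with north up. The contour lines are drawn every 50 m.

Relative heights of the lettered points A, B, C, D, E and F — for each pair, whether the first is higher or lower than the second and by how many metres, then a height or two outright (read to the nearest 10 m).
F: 420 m lower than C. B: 420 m higher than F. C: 370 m higher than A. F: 240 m lower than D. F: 230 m lower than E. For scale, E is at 1240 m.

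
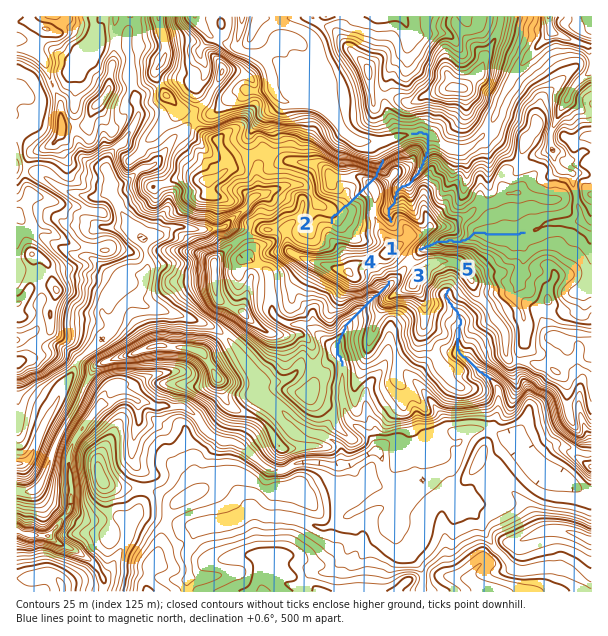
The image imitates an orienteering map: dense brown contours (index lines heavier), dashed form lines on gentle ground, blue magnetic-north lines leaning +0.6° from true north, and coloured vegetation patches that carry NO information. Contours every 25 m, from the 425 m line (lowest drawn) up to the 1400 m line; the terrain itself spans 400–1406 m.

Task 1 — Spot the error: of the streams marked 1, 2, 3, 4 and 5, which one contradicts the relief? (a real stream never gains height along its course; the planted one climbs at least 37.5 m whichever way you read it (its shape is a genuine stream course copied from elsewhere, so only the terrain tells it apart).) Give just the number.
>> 2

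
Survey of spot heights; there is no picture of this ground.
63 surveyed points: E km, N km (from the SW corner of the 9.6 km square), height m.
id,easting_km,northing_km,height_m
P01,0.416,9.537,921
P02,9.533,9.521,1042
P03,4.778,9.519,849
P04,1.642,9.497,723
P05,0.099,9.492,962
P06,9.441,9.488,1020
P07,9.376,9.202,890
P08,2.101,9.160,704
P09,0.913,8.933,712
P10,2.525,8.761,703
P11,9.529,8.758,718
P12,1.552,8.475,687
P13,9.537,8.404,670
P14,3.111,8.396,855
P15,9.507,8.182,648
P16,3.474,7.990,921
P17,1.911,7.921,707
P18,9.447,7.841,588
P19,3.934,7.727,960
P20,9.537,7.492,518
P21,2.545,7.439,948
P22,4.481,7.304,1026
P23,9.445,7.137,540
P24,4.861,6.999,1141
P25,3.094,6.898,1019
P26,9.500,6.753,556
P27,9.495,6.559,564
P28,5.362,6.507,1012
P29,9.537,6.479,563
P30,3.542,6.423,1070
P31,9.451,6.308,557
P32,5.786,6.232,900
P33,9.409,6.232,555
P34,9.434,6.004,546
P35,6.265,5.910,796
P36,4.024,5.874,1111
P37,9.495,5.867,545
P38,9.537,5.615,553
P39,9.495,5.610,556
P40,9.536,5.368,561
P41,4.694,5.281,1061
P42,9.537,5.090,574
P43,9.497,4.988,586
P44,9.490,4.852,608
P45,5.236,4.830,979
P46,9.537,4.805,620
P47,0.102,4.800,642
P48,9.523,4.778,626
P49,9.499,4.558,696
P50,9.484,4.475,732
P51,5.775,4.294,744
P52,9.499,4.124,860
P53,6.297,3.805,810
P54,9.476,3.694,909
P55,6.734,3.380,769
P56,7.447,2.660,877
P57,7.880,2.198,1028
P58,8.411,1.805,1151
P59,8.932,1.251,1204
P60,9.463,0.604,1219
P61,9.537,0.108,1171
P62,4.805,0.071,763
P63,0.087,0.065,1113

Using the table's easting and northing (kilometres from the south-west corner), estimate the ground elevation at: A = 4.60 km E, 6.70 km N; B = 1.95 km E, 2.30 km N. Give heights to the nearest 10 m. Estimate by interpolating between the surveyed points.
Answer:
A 1120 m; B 750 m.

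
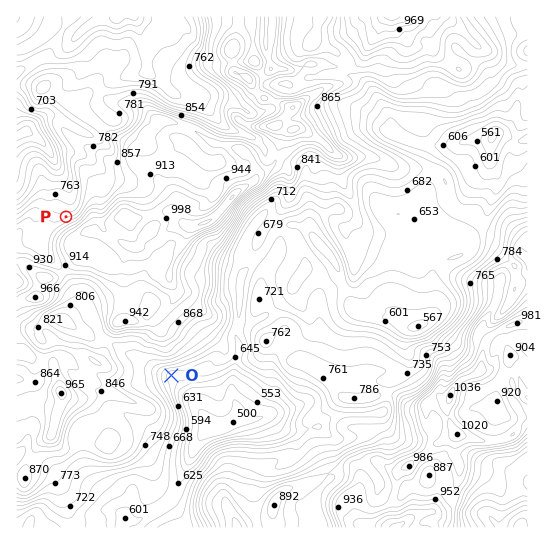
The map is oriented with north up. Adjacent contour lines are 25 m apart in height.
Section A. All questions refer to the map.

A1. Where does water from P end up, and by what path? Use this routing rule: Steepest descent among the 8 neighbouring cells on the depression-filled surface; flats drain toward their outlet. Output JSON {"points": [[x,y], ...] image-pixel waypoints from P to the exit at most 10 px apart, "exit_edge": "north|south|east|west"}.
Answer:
{"points": [[66, 217], [66, 206], [69, 195], [67, 185], [61, 174], [55, 163], [50, 153], [41, 142], [30, 134], [19, 135], [17, 135]], "exit_edge": "west"}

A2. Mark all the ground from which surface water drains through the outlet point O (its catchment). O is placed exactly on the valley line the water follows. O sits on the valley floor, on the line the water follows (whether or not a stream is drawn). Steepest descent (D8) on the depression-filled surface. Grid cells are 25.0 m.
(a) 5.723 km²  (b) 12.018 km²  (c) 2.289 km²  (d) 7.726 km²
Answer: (a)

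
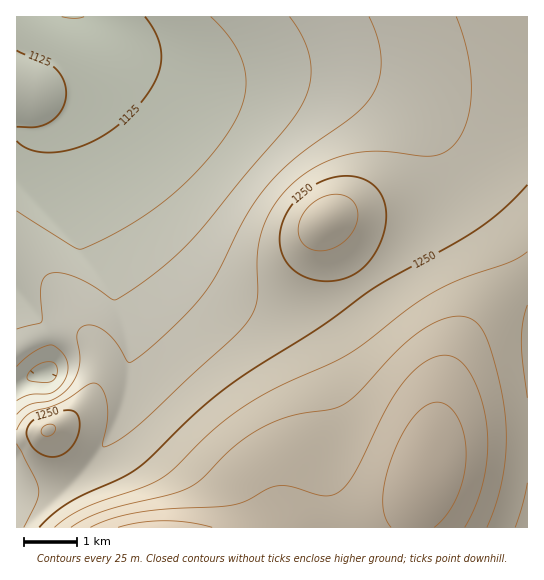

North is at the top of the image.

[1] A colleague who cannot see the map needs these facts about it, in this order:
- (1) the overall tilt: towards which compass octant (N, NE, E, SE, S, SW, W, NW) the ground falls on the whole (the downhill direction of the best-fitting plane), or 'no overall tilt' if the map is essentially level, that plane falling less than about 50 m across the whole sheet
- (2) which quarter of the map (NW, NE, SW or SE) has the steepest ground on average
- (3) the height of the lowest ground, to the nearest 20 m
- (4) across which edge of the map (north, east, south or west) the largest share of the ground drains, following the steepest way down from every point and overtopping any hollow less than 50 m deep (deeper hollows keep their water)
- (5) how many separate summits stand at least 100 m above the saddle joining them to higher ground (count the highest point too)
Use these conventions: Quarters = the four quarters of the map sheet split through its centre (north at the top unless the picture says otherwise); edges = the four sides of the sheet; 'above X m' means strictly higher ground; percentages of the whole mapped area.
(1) On the whole the ground falls towards the north-west.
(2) The south-west quarter is the steepest part of the map.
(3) The lowest point is down at roughly 1100 m.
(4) Drainage is mainly to the north: more ground falls towards that edge than towards any other.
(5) Counting only tops that stand 100 m proud, the map has 1 summit.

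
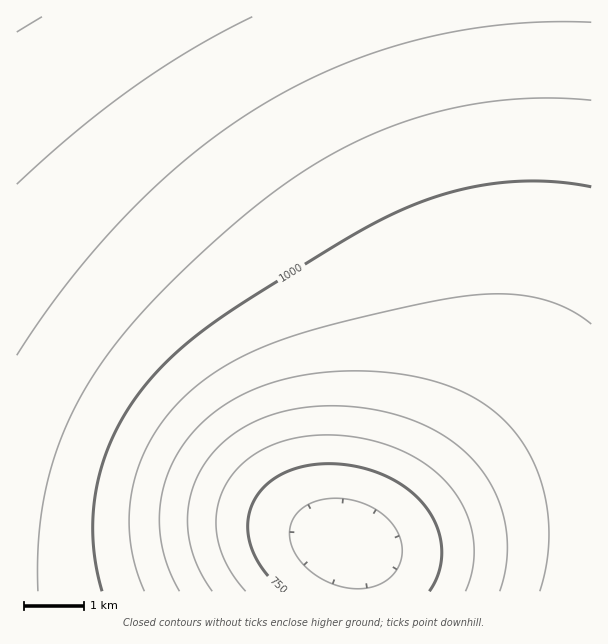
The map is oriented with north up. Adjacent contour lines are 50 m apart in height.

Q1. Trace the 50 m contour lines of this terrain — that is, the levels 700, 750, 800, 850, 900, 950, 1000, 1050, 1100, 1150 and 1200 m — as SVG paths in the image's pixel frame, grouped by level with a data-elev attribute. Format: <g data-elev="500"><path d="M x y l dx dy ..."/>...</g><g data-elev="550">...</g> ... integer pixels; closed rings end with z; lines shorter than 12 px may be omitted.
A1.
<g data-elev="700"><path d="M350 588l-18-4-17-9-13-12-9-14-3-13 2-14 7-11 12-8 10-3 14-2 13 1 14 4 12 5 10 8 8 8 7 10 3 11 0 10-3 11-6 9-9 7-10 5-12 2z"/></g><g data-elev="750"><path d="M284 591l-19-19-12-21-4-11-1-12 3-20 10-18 18-14 23-9 27-3 28 3 27 8 23 13 18 18 12 21 5 22-3 23-10 19"/></g><g data-elev="800"><path d="M246 591l-19-25-6-14-3-13-2-14 1-13 3-14 5-12 6-10 10-11 11-9 12-7 14-6 16-5 33-3 36 3 33 10 29 16 22 19 17 24 5 14 4 15 1 15-1 13-3 14-4 13"/></g><g data-elev="850"><path d="M212 591l-9-15-8-15-5-16-2-17 0-16 3-17 5-15 8-15 9-13 12-12 14-10 16-9 18-7 18-4 20-3 21-1 42 4 21 4 19 7 17 7 16 10 15 11 12 12 11 13 9 15 6 17 5 16 2 17 0 18-3 18-4 16"/></g><g data-elev="900"><path d="M179 591l-9-19-7-20-3-19 0-21 2-20 6-19 9-19 12-17 14-15 16-13 18-12 21-9 23-8 24-5 25-3 26-1 25 1 26 3 22 5 21 7 18 8 17 9 15 12 13 14 12 17 10 18 7 20 5 21 2 21-1 22-3 21-5 21"/></g><g data-elev="950"><path d="M144 591l-10-31-5-32 2-31 8-32 13-28 20-27 25-24 28-20 41-20 48-16 93-23 61-11 36-2 33 4 29 10 25 16"/></g><g data-elev="1000"><path d="M102 591l-7-33-2-34 3-35 9-33 14-31 19-30 23-27 28-27 48-34 99-62 44-25 39-17 43-14 44-7 43-1 42 6"/></g><g data-elev="1050"><path d="M38 591l1-51 6-46 12-45 19-44 24-40 31-40 39-42 51-47 45-38 42-30 43-24 45-19 48-15 48-9 50-3 49 2"/></g><g data-elev="1100"><path d="M17 355l26-40 29-37 31-38 32-34 33-31 33-28 35-25 36-23 36-19 39-17 39-14 39-11 40-8 42-6 42-2 42 0"/></g><g data-elev="1150"><path d="M17 184l58-52 58-45 59-38 60-32"/></g><g data-elev="1200"><path d="M17 32l25-15"/></g>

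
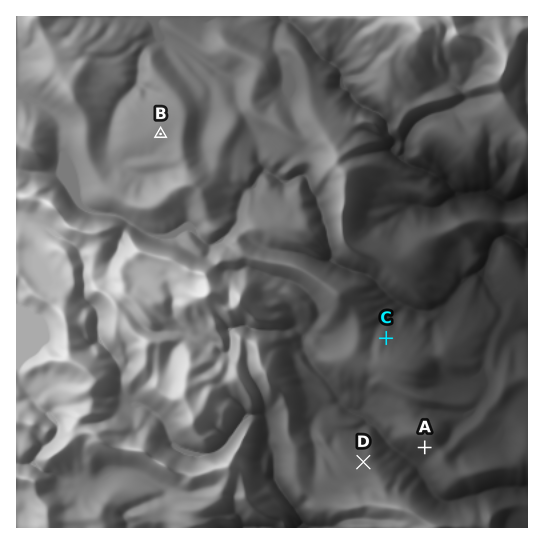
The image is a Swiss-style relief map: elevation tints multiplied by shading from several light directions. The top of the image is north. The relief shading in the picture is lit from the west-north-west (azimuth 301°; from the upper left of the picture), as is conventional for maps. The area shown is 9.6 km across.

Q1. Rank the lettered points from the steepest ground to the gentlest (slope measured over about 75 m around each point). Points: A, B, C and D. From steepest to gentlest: A C D B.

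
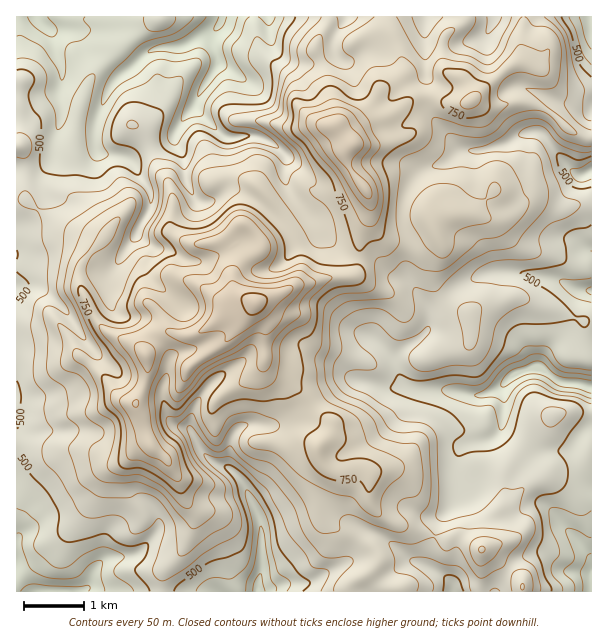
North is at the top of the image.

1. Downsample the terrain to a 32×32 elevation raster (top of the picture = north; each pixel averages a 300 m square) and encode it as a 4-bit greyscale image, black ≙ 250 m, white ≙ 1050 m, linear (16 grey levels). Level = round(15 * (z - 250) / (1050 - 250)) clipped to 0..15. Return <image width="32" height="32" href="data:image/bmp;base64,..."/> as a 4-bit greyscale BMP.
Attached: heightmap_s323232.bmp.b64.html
<image width="32" height="32" href="data:image/bmp;base64,Qk12AgAAAAAAAHYAAAAoAAAAIAAAACAAAAABAAQAAAAAAAACAAATCwAAEwsAABAAAAAAAAAAAAAAABEREQAiIiIAMzMzAERERABVVVUAZmZmAHd3dwCIiIgAmZmZAKqqqgC7u7sAzMzMAN3d3QDu7u4A////ACIiI0VURDI0Vnd3ZVZndTIzQzRFZlRCRWZ3dmVndmQyNEREVWdlU0Vnd3ZmeIdUMjRVVWVndlNWeHd3dmd2ZDNEVmZmeIdUV4iIh3ZVZlRERVZ3d4mHRWeImYh2VVZVREVniImqhlZ4mZqYhlVVVVRWZ4mruWZ4iaqZmHZVVVVVVWd5u6d4iZmqmId1VEVVVFVnibuXmYiJmph2ZVVEVlVWZ4vLqZqZmZh2VVRDM1VUVneau6uaqqmXZVVURDJDIlZ4mby8uqu6l2ZVZlVDIjRWeIrMvN27updmVWZmVDRFVnirvMzd3MqXZWZmZ2VEVVZ4qau7zu7bqHZnZndlVVVWeZirq83u3LmIh2ZmZmVDVXmImrvMy7y6qYd3ZlVURFV4iImqvMuqmZmIiIdmZVRWaIh4m7u8qYiamImId2VUVmeId5may5mIqpiZmYh2VWZmd3aIeJmYiauomZmId2VVVVZmh4iZiIm8qImIiHdUVURFVmZ4iHeay5iIiIh2RGVERFVVZmdnrNupiHd3ZlZlRDVVRFRWeb3bqZiIdmZ3VEQ0VUM1Znq8yqmZmph3dlQ0M0RDJERpmpmZmaqYh3ZUNEM0QyI0V4mJmYmpmIh1QzMzIzMiNFaHeImIiHmYdDIjMzIiEjRGh4iId3ZoiGMiIzM0QyEjNWd4h2d2Z4dT"/>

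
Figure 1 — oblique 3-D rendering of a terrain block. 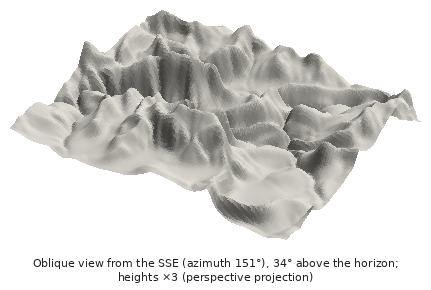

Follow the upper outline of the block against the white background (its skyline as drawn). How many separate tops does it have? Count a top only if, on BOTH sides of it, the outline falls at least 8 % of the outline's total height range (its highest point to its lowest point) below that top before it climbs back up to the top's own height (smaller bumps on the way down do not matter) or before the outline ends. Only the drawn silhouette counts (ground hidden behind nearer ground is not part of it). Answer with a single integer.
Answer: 2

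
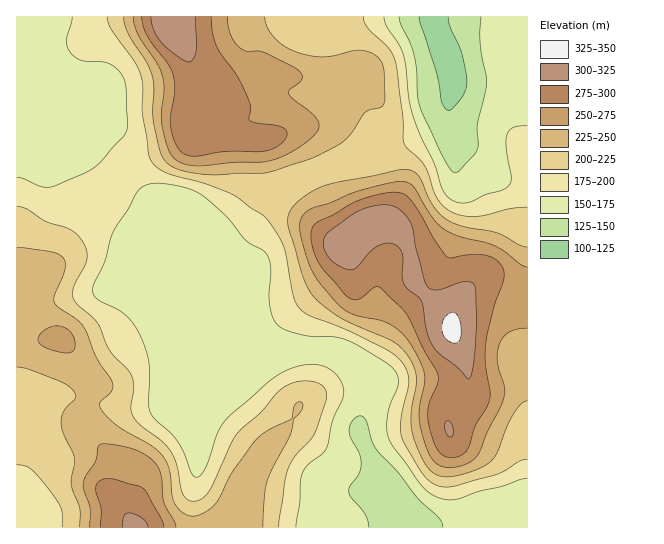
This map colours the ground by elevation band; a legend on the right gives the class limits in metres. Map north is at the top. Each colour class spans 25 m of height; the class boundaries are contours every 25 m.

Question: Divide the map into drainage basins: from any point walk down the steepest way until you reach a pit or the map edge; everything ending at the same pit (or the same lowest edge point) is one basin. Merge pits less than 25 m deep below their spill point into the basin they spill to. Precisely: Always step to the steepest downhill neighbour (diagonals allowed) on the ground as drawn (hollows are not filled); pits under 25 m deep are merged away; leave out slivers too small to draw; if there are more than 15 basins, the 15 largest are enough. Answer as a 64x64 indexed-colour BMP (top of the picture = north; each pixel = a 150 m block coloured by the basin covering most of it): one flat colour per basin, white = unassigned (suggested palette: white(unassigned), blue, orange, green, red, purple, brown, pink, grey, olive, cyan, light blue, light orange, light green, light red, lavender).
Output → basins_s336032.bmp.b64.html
<image width="64" height="64" href="data:image/bmp;base64,Qk12CAAAAAAAAHYAAAAoAAAAQAAAAEAAAAABAAQAAAAAAAAIAAATCwAAEwsAABAAAAAAAAAA////ALR3HwAOf/8ALKAsACgn1gC9Z5QAS1aMAMJ34wB/f38AIr28AM++FwDox64AeLv/AIrfmACWmP8A1bDFADMzMzMzMzMxERERERERERERERERERERERERERERERERMzMzMzMzMxEREREREREREREREREREREREREREREREREzMzMzMzMxERERERERERERERERERERERERERERERERETMzMzMzMzERERERERERERERERERERERERERERERERERMzMzMzMzEREREREREREREREREREREREREREREREREREzMzMzMzMRERERERERERERERERERERERERERERERERETMzMzMzMzERERERERERERERERERERERERERERERERERMzMzMzMzMREREREREREREREREREREREREREREREREREzMzMzMzMRERERERERERERERERERERERERERERERERETMzMzMzMRERERERERERERERERERERERERERERERERERMzMzMzMREREREREREREREREREREREREREREREREREREzMzMzMRERERERERERERERERERERERERERERERERERETMzMzMxERERERERERERERERERERERERERERERERERERMzMzMzEREREREREREREREREREREREREREREREREREREzMzMzMRERERERERERERERERERERERERERERERERERETMzMzMxERERERERERERERERERERERERERERERERERERMzMzMzEREREREREREREREREREREREREREREREREREREzMzMzMRERERERERERERERERERERERERERERERERERETMzMzMzERERERERERERERERERERERERERERERERERERMzMzMzEREREREREREREREREREREREREREREREREREREzMzMzERERERERERERERERERERERERERERERERERERETMzMzERERERERERERERERERERERERERERERERERERERMzMzMREREREREREREREREREREREREREREREREREREREiIzMRERERERERERERERERERERERERERERERERERERESIiERERERERERERERERERERERERERERERERERERERERIiIREREREREREREREREREREREREREREREREREREREREiIREREREREREREREREREREREREREREREREREhERERESIhEREREREREREREREREREREREREREREREREiERERERIiEREREREREREREREREREREREREREREREREiIhERIiIiIREREREREREREREREREREREREREREREREiIiIiIiIiIhEREREREREREREREREREREREREREREREiIiIiIiIiIiERERERERERERERERERERERERERERERESIiIiIiIiIhERERERERERERERERERERERERERERERERIiIiIiIiIhERERERERERERERERERERERERERERERERIiIiIiIiIiEREREREREREREREREREREREREREREREREiIiIiIiIiIRERERERERERERERERERERERERERERERESIiIiIiIiIhERERERERERERERERERERERERERERERESIiIiIiIiIiERERERERERERERERERERERERERERIhERIiIiIiIiIiIRERERERERERERERERERERERERERIiIiIiIiIiIiIiIhEREREREREREREREREREREREREREiIiIiIiIiIiIiIiEREREREREREREREREREREREREREiIiIiIiIiIiIiIiIRERERERERERERERERERERERERESIiIiIiIiIiIiIiIhERERERERERERERERERERERERESIiIiIiIiIiIiIiIiERERERERERERERERERERERERERIiIiIiIiIiIiIiIiIREREREREREREREREREREREREREiIiIiIiIiIiIiIiIhEREREREREREREREREREREREREiIiIiIiIiIiIiIiIiERERERERERERERERERERERERESIiIiIiIiIiIiIiIiIRERERERERERERERERERERERESIiIiIiIiIiIiIiIiIhERERERERERERERESIiIiERERIiIiIiIiIiIiIiIiIiEREREREREREREREiIiIiIiISIiIiIiIiIiIiIiIiIiIREREREREREREREiIiIiIiIiIiIiIiIiIiIiIiIiIiIhERERERERERERESIiIiIiIiIiIiIiIiIiIiIiIiIiIiEREREREREREREREiIiIiIiIiIiIiIiIiIiIiIiIiIiIRERERERERERERESIiIiIiIiIiIiIiIiIiIiIiIiIiIhERERERERERERERIiIiIiIiIiIiIiIiIiIiIiIiIiIiEREREREREREREREiIiIiIiIiIiIiIiIiIiIiIiIiIiIRERERERERERERESIiIiIiIiIiIiIiIiIiIiIiIiIiIhERERERERERERERIiIiIiIiIiIiIiIiIiIiIiIiIiIiEREREREREREREREiIiIiIiIiIiIiIiIiIiIiIiIiIiIREREREREREREREiIiIiIiIiIiIiIiIiIiIiIiIiIiIhERERERERERERESIiIiIiIiIiIiIiIiIiIiIiIiIiIiERERERERERERESIiIiIiIiIiIiIiIiIiIiIiIiIiIiIRERERERERERESIiIiIiIiIiIiIiIiIiIiIiIiIiIiIhERERERERERERIiIiIiIiIiIiIiIiIiIiIiIiIiIiIi"/>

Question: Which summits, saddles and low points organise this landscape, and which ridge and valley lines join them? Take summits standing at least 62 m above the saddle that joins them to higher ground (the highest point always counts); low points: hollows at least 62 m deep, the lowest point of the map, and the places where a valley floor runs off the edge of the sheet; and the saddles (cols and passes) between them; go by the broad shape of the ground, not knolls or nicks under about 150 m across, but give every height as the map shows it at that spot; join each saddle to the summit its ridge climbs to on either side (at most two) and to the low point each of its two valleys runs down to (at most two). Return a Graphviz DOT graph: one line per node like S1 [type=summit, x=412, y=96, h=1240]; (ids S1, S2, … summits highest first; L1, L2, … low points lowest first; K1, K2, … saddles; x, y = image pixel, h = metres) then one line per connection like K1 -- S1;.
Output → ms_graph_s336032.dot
graph terrain {
  S1 [type=summit, x=451, y=330, h=330];
  S2 [type=summit, x=170, y=19, h=324];
  S3 [type=summit, x=137, y=526, h=304];
  L1 [type=low, x=445, y=53, h=120];
  L2 [type=low, x=401, y=511, h=139];
  K1 [type=saddle, x=323, y=169, h=219];
  K2 [type=saddle, x=113, y=179, h=183];
  K3 [type=saddle, x=306, y=350, h=168];
  K1 -- S1;
  K1 -- S2;
  K1 -- L1;
  K1 -- L2;
  K2 -- S2;
  K2 -- S3;
  K2 -- L2;
  K3 -- S1;
  K3 -- S3;
  K3 -- L2;
}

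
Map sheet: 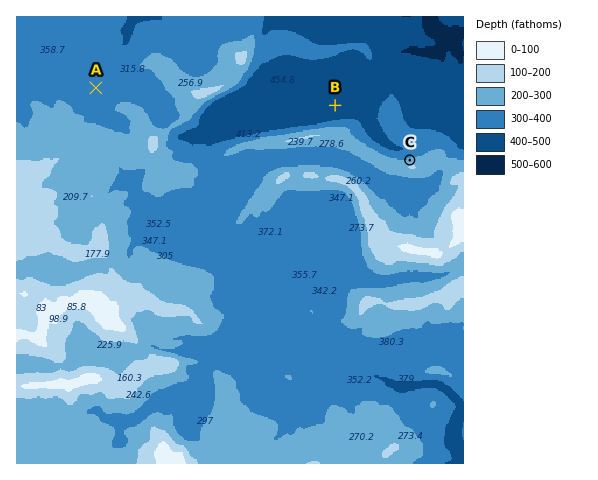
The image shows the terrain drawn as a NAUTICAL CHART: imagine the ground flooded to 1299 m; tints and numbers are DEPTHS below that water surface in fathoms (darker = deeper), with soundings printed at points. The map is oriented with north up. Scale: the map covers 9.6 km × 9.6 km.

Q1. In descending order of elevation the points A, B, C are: C A B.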